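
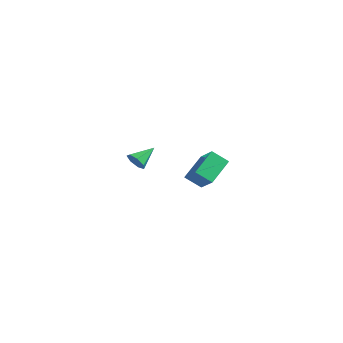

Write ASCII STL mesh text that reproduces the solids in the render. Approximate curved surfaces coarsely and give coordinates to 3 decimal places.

solid 
facet normal -0.602 -0.517 0.608
outer loop
vertex -0.318 2.708 -1.756
vertex -0.65 4.15 -0.86
vertex -1.426 2.987 -2.616
endloop
endfacet
facet normal 0.192 -0.834 -0.518
outer loop
vertex -0.77 3.55 -3.28
vertex -0.318 2.708 -1.756
vertex -1.426 2.987 -2.616
endloop
endfacet
facet normal -0.602 -0.517 0.608
outer loop
vertex -1.426 2.987 -2.616
vertex -0.65 4.15 -0.86
vertex -1.758 4.429 -1.72
endloop
endfacet
facet normal -0.775 0.195 -0.601
outer loop
vertex -1.758 4.429 -1.72
vertex -0.77 3.55 -3.28
vertex -1.426 2.987 -2.616
endloop
endfacet
facet normal 0.775 -0.195 0.601
outer loop
vertex -0.318 2.708 -1.756
vertex 0.006 4.713 -1.524
vertex -0.65 4.15 -0.86
endloop
endfacet
facet normal 0.192 -0.834 -0.518
outer loop
vertex 0.338 3.271 -2.42
vertex -0.318 2.708 -1.756
vertex -0.77 3.55 -3.28
endloop
endfacet
facet normal 0.775 -0.195 0.601
outer loop
vertex 0.338 3.271 -2.42
vertex 0.006 4.713 -1.524
vertex -0.318 2.708 -1.756
endloop
endfacet
facet normal -0.192 0.834 0.518
outer loop
vertex -0.65 4.15 -0.86
vertex 0.006 4.713 -1.524
vertex -1.758 4.429 -1.72
endloop
endfacet
facet normal -0.775 0.195 -0.601
outer loop
vertex -1.102 4.992 -2.384
vertex -0.77 3.55 -3.28
vertex -1.758 4.429 -1.72
endloop
endfacet
facet normal -0.192 0.834 0.518
outer loop
vertex -1.758 4.429 -1.72
vertex 0.006 4.713 -1.524
vertex -1.102 4.992 -2.384
endloop
endfacet
facet normal 0.602 0.517 -0.608
outer loop
vertex -1.102 4.992 -2.384
vertex 0.338 3.271 -2.42
vertex -0.77 3.55 -3.28
endloop
endfacet
facet normal 0.602 0.517 -0.608
outer loop
vertex 0.006 4.713 -1.524
vertex 0.338 3.271 -2.42
vertex -1.102 4.992 -2.384
endloop
endfacet
facet normal -0.044 -0.883 -0.468
outer loop
vertex 2.055 -2.719 1.103
vertex 1.702 -2.921 1.517
vertex 1.563 -2.652 1.023
endloop
endfacet
facet normal 0.204 0.757 -0.621
outer loop
vertex 2.055 -2.719 1.103
vertex 1.563 -2.652 1.023
vertex 1.758 -1.819 2.103
endloop
endfacet
facet normal -0.044 -0.883 -0.468
outer loop
vertex 1.563 -2.652 1.023
vertex 1.702 -2.921 1.517
vertex 1.175 -2.787 1.314
endloop
endfacet
facet normal -0.569 0.698 -0.435
outer loop
vertex 1.563 -2.652 1.023
vertex 1.175 -2.787 1.314
vertex 1.758 -1.819 2.103
endloop
endfacet
facet normal -0.043 -0.882 -0.470
outer loop
vertex 1.175 -2.787 1.314
vertex 1.702 -2.921 1.517
vertex 1.185 -3.024 1.758
endloop
endfacet
facet normal -0.904 0.368 0.217
outer loop
vertex 1.175 -2.787 1.314
vertex 1.185 -3.024 1.758
vertex 1.758 -1.819 2.103
endloop
endfacet
facet normal -0.043 -0.882 -0.469
outer loop
vertex 1.185 -3.024 1.758
vertex 1.702 -2.921 1.517
vertex 1.584 -3.183 2.021
endloop
endfacet
facet normal -0.545 0.019 0.838
outer loop
vertex 1.185 -3.024 1.758
vertex 1.584 -3.183 2.021
vertex 1.758 -1.819 2.103
endloop
endfacet
facet normal -0.046 -0.882 -0.469
outer loop
vertex 1.584 -3.183 2.021
vertex 1.702 -2.921 1.517
vertex 2.072 -3.146 1.904
endloop
endfacet
facet normal 0.239 -0.089 0.967
outer loop
vertex 1.584 -3.183 2.021
vertex 2.072 -3.146 1.904
vertex 1.758 -1.819 2.103
endloop
endfacet
facet normal -0.045 -0.882 -0.469
outer loop
vertex 2.072 -3.146 1.904
vertex 1.702 -2.921 1.517
vertex 2.281 -2.939 1.495
endloop
endfacet
facet normal 0.856 0.127 0.502
outer loop
vertex 2.072 -3.146 1.904
vertex 2.281 -2.939 1.495
vertex 1.758 -1.819 2.103
endloop
endfacet
facet normal -0.045 -0.882 -0.469
outer loop
vertex 2.281 -2.939 1.495
vertex 1.702 -2.921 1.517
vertex 2.055 -2.719 1.103
endloop
endfacet
facet normal 0.841 0.502 -0.203
outer loop
vertex 2.281 -2.939 1.495
vertex 2.055 -2.719 1.103
vertex 1.758 -1.819 2.103
endloop
endfacet

endsolid


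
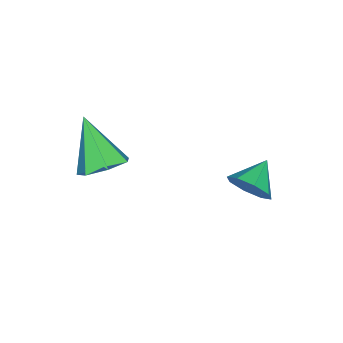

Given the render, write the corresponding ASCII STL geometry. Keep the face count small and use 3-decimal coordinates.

solid 
facet normal 0.365 0.541 -0.758
outer loop
vertex 1.845 -1.673 -0.334
vertex 0.969 -1.468 -0.609
vertex 1.52 -0.999 -0.009
endloop
endfacet
facet normal 0.642 -0.059 0.764
outer loop
vertex 1.845 -1.673 -0.334
vertex 1.52 -0.999 -0.009
vertex 0.211 -2.592 0.969
endloop
endfacet
facet normal 0.365 0.541 -0.758
outer loop
vertex 1.52 -0.999 -0.009
vertex 0.969 -1.468 -0.609
vertex 0.781 -0.678 -0.136
endloop
endfacet
facet normal 0.061 0.485 0.872
outer loop
vertex 1.52 -0.999 -0.009
vertex 0.781 -0.678 -0.136
vertex 0.211 -2.592 0.969
endloop
endfacet
facet normal 0.365 0.541 -0.758
outer loop
vertex 0.781 -0.678 -0.136
vertex 0.969 -1.468 -0.609
vertex 0.184 -0.952 -0.619
endloop
endfacet
facet normal -0.670 0.511 0.539
outer loop
vertex 0.781 -0.678 -0.136
vertex 0.184 -0.952 -0.619
vertex 0.211 -2.592 0.969
endloop
endfacet
facet normal 0.365 0.540 -0.758
outer loop
vertex 0.184 -0.952 -0.619
vertex 0.969 -1.468 -0.609
vertex 0.178 -1.615 -1.094
endloop
endfacet
facet normal -1.000 -0.002 0.015
outer loop
vertex 0.184 -0.952 -0.619
vertex 0.178 -1.615 -1.094
vertex 0.211 -2.592 0.969
endloop
endfacet
facet normal 0.364 0.541 -0.758
outer loop
vertex 0.178 -1.615 -1.094
vertex 0.969 -1.468 -0.609
vertex 0.768 -2.167 -1.204
endloop
endfacet
facet normal -0.680 -0.666 -0.305
outer loop
vertex 0.178 -1.615 -1.094
vertex 0.768 -2.167 -1.204
vertex 0.211 -2.592 0.969
endloop
endfacet
facet normal 0.365 0.540 -0.758
outer loop
vertex 0.768 -2.167 -1.204
vertex 0.969 -1.468 -0.609
vertex 1.51 -2.193 -0.865
endloop
endfacet
facet normal 0.048 -0.983 -0.180
outer loop
vertex 0.768 -2.167 -1.204
vertex 1.51 -2.193 -0.865
vertex 0.211 -2.592 0.969
endloop
endfacet
facet normal 0.365 0.540 -0.759
outer loop
vertex 1.51 -2.193 -0.865
vertex 0.969 -1.468 -0.609
vertex 1.845 -1.673 -0.334
endloop
endfacet
facet normal 0.637 -0.712 0.296
outer loop
vertex 1.51 -2.193 -0.865
vertex 1.845 -1.673 -0.334
vertex 0.211 -2.592 0.969
endloop
endfacet
facet normal 0.892 -0.106 -0.439
outer loop
vertex -2.274 1.905 -2.829
vertex -2.611 2.219 -3.59
vertex -2.218 2.582 -2.879
endloop
endfacet
facet normal -0.094 0.081 0.992
outer loop
vertex -2.274 1.905 -2.829
vertex -2.218 2.582 -2.879
vertex -3.789 2.361 -3.01
endloop
endfacet
facet normal 0.892 -0.106 -0.439
outer loop
vertex -2.218 2.582 -2.879
vertex -2.611 2.219 -3.59
vertex -2.392 3.046 -3.345
endloop
endfacet
facet normal -0.155 0.671 0.726
outer loop
vertex -2.218 2.582 -2.879
vertex -2.392 3.046 -3.345
vertex -3.789 2.361 -3.01
endloop
endfacet
facet normal 0.892 -0.106 -0.439
outer loop
vertex -2.392 3.046 -3.345
vertex -2.611 2.219 -3.59
vertex -2.694 3.027 -3.955
endloop
endfacet
facet normal -0.401 0.900 0.170
outer loop
vertex -2.392 3.046 -3.345
vertex -2.694 3.027 -3.955
vertex -3.789 2.361 -3.01
endloop
endfacet
facet normal 0.891 -0.107 -0.440
outer loop
vertex -2.694 3.027 -3.955
vertex -2.611 2.219 -3.59
vertex -2.949 2.534 -4.351
endloop
endfacet
facet normal -0.688 0.636 -0.349
outer loop
vertex -2.694 3.027 -3.955
vertex -2.949 2.534 -4.351
vertex -3.789 2.361 -3.01
endloop
endfacet
facet normal 0.892 -0.106 -0.440
outer loop
vertex -2.949 2.534 -4.351
vertex -2.611 2.219 -3.59
vertex -3.005 1.857 -4.301
endloop
endfacet
facet normal -0.849 0.031 -0.528
outer loop
vertex -2.949 2.534 -4.351
vertex -3.005 1.857 -4.301
vertex -3.789 2.361 -3.01
endloop
endfacet
facet normal 0.892 -0.107 -0.440
outer loop
vertex -3.005 1.857 -4.301
vertex -2.611 2.219 -3.59
vertex -2.831 1.392 -3.835
endloop
endfacet
facet normal -0.788 -0.557 -0.261
outer loop
vertex -3.005 1.857 -4.301
vertex -2.831 1.392 -3.835
vertex -3.789 2.361 -3.01
endloop
endfacet
facet normal 0.892 -0.107 -0.439
outer loop
vertex -2.831 1.392 -3.835
vertex -2.611 2.219 -3.59
vertex -2.528 1.412 -3.225
endloop
endfacet
facet normal -0.542 -0.787 0.295
outer loop
vertex -2.831 1.392 -3.835
vertex -2.528 1.412 -3.225
vertex -3.789 2.361 -3.01
endloop
endfacet
facet normal 0.892 -0.107 -0.439
outer loop
vertex -2.528 1.412 -3.225
vertex -2.611 2.219 -3.59
vertex -2.274 1.905 -2.829
endloop
endfacet
facet normal -0.254 -0.523 0.814
outer loop
vertex -2.528 1.412 -3.225
vertex -2.274 1.905 -2.829
vertex -3.789 2.361 -3.01
endloop
endfacet

endsolid


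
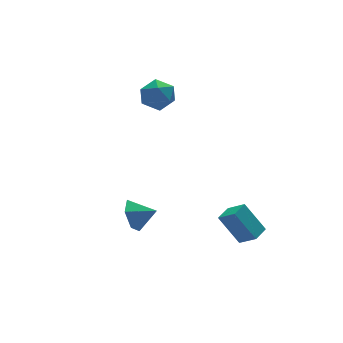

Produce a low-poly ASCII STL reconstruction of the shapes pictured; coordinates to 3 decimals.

solid 
facet normal -0.764 -0.331 0.553
outer loop
vertex 0.715 3.615 2.74
vertex 0.755 2.744 2.274
vertex 1.286 2.89 3.095
endloop
endfacet
facet normal -0.378 0.150 0.914
outer loop
vertex 0.715 3.615 2.74
vertex 1.286 2.89 3.095
vertex 1.62 3.82 3.081
endloop
endfacet
facet normal -0.374 0.756 0.537
outer loop
vertex 0.715 3.615 2.74
vertex 1.62 3.82 3.081
vertex 1.296 4.249 2.252
endloop
endfacet
facet normal -0.757 0.651 -0.056
outer loop
vertex 0.715 3.615 2.74
vertex 1.296 4.249 2.252
vertex 0.762 3.584 1.753
endloop
endfacet
facet normal -0.999 -0.021 -0.047
outer loop
vertex 0.715 3.615 2.74
vertex 0.762 3.584 1.753
vertex 0.755 2.744 2.274
endloop
endfacet
facet normal 0.292 -0.090 0.952
outer loop
vertex 1.62 3.82 3.081
vertex 1.286 2.89 3.095
vertex 2.218 3.076 2.827
endloop
endfacet
facet normal -0.333 -0.868 0.369
outer loop
vertex 1.286 2.89 3.095
vertex 0.755 2.744 2.274
vertex 1.684 2.411 2.328
endloop
endfacet
facet normal -0.711 -0.366 -0.600
outer loop
vertex 0.755 2.744 2.274
vertex 0.762 3.584 1.753
vertex 1.36 2.84 1.499
endloop
endfacet
facet normal -0.321 0.720 -0.616
outer loop
vertex 0.762 3.584 1.753
vertex 1.296 4.249 2.252
vertex 1.694 3.77 1.485
endloop
endfacet
facet normal 0.299 0.890 0.344
outer loop
vertex 1.296 4.249 2.252
vertex 1.62 3.82 3.081
vertex 2.225 3.916 2.306
endloop
endfacet
facet normal 0.757 -0.651 0.056
outer loop
vertex 2.265 3.045 1.84
vertex 2.218 3.076 2.827
vertex 1.684 2.411 2.328
endloop
endfacet
facet normal 0.374 -0.756 -0.537
outer loop
vertex 2.265 3.045 1.84
vertex 1.684 2.411 2.328
vertex 1.36 2.84 1.499
endloop
endfacet
facet normal 0.378 -0.150 -0.914
outer loop
vertex 2.265 3.045 1.84
vertex 1.36 2.84 1.499
vertex 1.694 3.77 1.485
endloop
endfacet
facet normal 0.764 0.331 -0.553
outer loop
vertex 2.265 3.045 1.84
vertex 1.694 3.77 1.485
vertex 2.225 3.916 2.306
endloop
endfacet
facet normal 0.999 0.021 0.047
outer loop
vertex 2.265 3.045 1.84
vertex 2.225 3.916 2.306
vertex 2.218 3.076 2.827
endloop
endfacet
facet normal 0.321 -0.720 0.616
outer loop
vertex 1.684 2.411 2.328
vertex 2.218 3.076 2.827
vertex 1.286 2.89 3.095
endloop
endfacet
facet normal -0.299 -0.890 -0.344
outer loop
vertex 1.36 2.84 1.499
vertex 1.684 2.411 2.328
vertex 0.755 2.744 2.274
endloop
endfacet
facet normal -0.292 0.090 -0.952
outer loop
vertex 1.694 3.77 1.485
vertex 1.36 2.84 1.499
vertex 0.762 3.584 1.753
endloop
endfacet
facet normal 0.333 0.868 -0.369
outer loop
vertex 2.225 3.916 2.306
vertex 1.694 3.77 1.485
vertex 1.296 4.249 2.252
endloop
endfacet
facet normal 0.711 0.366 0.600
outer loop
vertex 2.218 3.076 2.827
vertex 2.225 3.916 2.306
vertex 1.62 3.82 3.081
endloop
endfacet
facet normal -0.842 -0.534 -0.081
outer loop
vertex 3.095 -3.637 -4.07
vertex 2.416 -2.785 -2.625
vertex 2.653 -2.837 -4.751
endloop
endfacet
facet normal 0.376 -0.471 -0.798
outer loop
vertex 3.444 -2.335 -4.675
vertex 3.095 -3.637 -4.07
vertex 2.653 -2.837 -4.751
endloop
endfacet
facet normal -0.842 -0.533 -0.081
outer loop
vertex 2.653 -2.837 -4.751
vertex 2.416 -2.785 -2.625
vertex 1.974 -1.984 -3.306
endloop
endfacet
facet normal -0.388 0.702 -0.597
outer loop
vertex 1.974 -1.984 -3.306
vertex 3.444 -2.335 -4.675
vertex 2.653 -2.837 -4.751
endloop
endfacet
facet normal 0.388 -0.702 0.597
outer loop
vertex 3.095 -3.637 -4.07
vertex 3.207 -2.283 -2.549
vertex 2.416 -2.785 -2.625
endloop
endfacet
facet normal 0.375 -0.471 -0.798
outer loop
vertex 3.886 -3.136 -3.994
vertex 3.095 -3.637 -4.07
vertex 3.444 -2.335 -4.675
endloop
endfacet
facet normal 0.388 -0.703 0.597
outer loop
vertex 3.886 -3.136 -3.994
vertex 3.207 -2.283 -2.549
vertex 3.095 -3.637 -4.07
endloop
endfacet
facet normal -0.376 0.471 0.798
outer loop
vertex 2.416 -2.785 -2.625
vertex 3.207 -2.283 -2.549
vertex 1.974 -1.984 -3.306
endloop
endfacet
facet normal -0.388 0.703 -0.597
outer loop
vertex 2.765 -1.483 -3.23
vertex 3.444 -2.335 -4.675
vertex 1.974 -1.984 -3.306
endloop
endfacet
facet normal -0.375 0.472 0.798
outer loop
vertex 1.974 -1.984 -3.306
vertex 3.207 -2.283 -2.549
vertex 2.765 -1.483 -3.23
endloop
endfacet
facet normal 0.842 0.533 0.081
outer loop
vertex 2.765 -1.483 -3.23
vertex 3.886 -3.136 -3.994
vertex 3.444 -2.335 -4.675
endloop
endfacet
facet normal 0.842 0.534 0.081
outer loop
vertex 3.207 -2.283 -2.549
vertex 3.886 -3.136 -3.994
vertex 2.765 -1.483 -3.23
endloop
endfacet
facet normal -0.747 0.542 -0.384
outer loop
vertex -0.832 0.431 -4.052
vertex -1.423 0.098 -3.372
vertex -0.919 0.901 -3.22
endloop
endfacet
facet normal 0.966 0.257 -0.044
outer loop
vertex -0.832 0.431 -4.052
vertex -0.919 0.901 -3.22
vertex -0.517 -0.558 -2.908
endloop
endfacet
facet normal -0.748 0.542 -0.383
outer loop
vertex -0.919 0.901 -3.22
vertex -1.423 0.098 -3.372
vertex -1.509 0.568 -2.54
endloop
endfacet
facet normal 0.630 0.324 0.706
outer loop
vertex -0.919 0.901 -3.22
vertex -1.509 0.568 -2.54
vertex -0.517 -0.558 -2.908
endloop
endfacet
facet normal -0.748 0.542 -0.383
outer loop
vertex -1.509 0.568 -2.54
vertex -1.423 0.098 -3.372
vertex -2.013 -0.236 -2.692
endloop
endfacet
facet normal 0.088 -0.238 0.967
outer loop
vertex -1.509 0.568 -2.54
vertex -2.013 -0.236 -2.692
vertex -0.517 -0.558 -2.908
endloop
endfacet
facet normal -0.748 0.541 -0.384
outer loop
vertex -2.013 -0.236 -2.692
vertex -1.423 0.098 -3.372
vertex -1.926 -0.706 -3.525
endloop
endfacet
facet normal -0.118 -0.870 0.479
outer loop
vertex -2.013 -0.236 -2.692
vertex -1.926 -0.706 -3.525
vertex -0.517 -0.558 -2.908
endloop
endfacet
facet normal -0.748 0.541 -0.384
outer loop
vertex -1.926 -0.706 -3.525
vertex -1.423 0.098 -3.372
vertex -1.336 -0.372 -4.205
endloop
endfacet
facet normal 0.217 -0.937 -0.272
outer loop
vertex -1.926 -0.706 -3.525
vertex -1.336 -0.372 -4.205
vertex -0.517 -0.558 -2.908
endloop
endfacet
facet normal -0.747 0.542 -0.384
outer loop
vertex -1.336 -0.372 -4.205
vertex -1.423 0.098 -3.372
vertex -0.832 0.431 -4.052
endloop
endfacet
facet normal 0.759 -0.375 -0.533
outer loop
vertex -1.336 -0.372 -4.205
vertex -0.832 0.431 -4.052
vertex -0.517 -0.558 -2.908
endloop
endfacet

endsolid


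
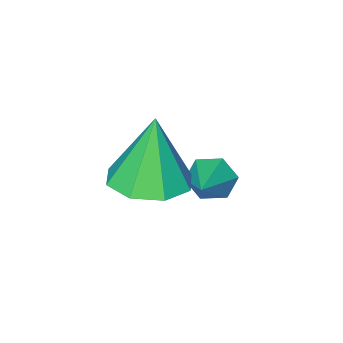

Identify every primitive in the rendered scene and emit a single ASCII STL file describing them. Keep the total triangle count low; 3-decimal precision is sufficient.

solid 
facet normal 0.154 0.071 -0.986
outer loop
vertex -1.248 -1.86 -1.978
vertex -2.157 -1.545 -2.097
vertex -1.3 -1.121 -1.933
endloop
endfacet
facet normal 0.821 0.023 0.570
outer loop
vertex -1.248 -1.86 -1.978
vertex -1.3 -1.121 -1.933
vertex -2.443 -1.675 -0.263
endloop
endfacet
facet normal 0.153 0.071 -0.986
outer loop
vertex -1.3 -1.121 -1.933
vertex -2.157 -1.545 -2.097
vertex -1.855 -0.63 -1.984
endloop
endfacet
facet normal 0.516 0.642 0.566
outer loop
vertex -1.3 -1.121 -1.933
vertex -1.855 -0.63 -1.984
vertex -2.443 -1.675 -0.263
endloop
endfacet
facet normal 0.153 0.071 -0.986
outer loop
vertex -1.855 -0.63 -1.984
vertex -2.157 -1.545 -2.097
vertex -2.586 -0.675 -2.101
endloop
endfacet
facet normal -0.130 0.867 0.482
outer loop
vertex -1.855 -0.63 -1.984
vertex -2.586 -0.675 -2.101
vertex -2.443 -1.675 -0.263
endloop
endfacet
facet normal 0.154 0.071 -0.986
outer loop
vertex -2.586 -0.675 -2.101
vertex -2.157 -1.545 -2.097
vertex -3.067 -1.229 -2.216
endloop
endfacet
facet normal -0.739 0.566 0.365
outer loop
vertex -2.586 -0.675 -2.101
vertex -3.067 -1.229 -2.216
vertex -2.443 -1.675 -0.263
endloop
endfacet
facet normal 0.153 0.070 -0.986
outer loop
vertex -3.067 -1.229 -2.216
vertex -2.157 -1.545 -2.097
vertex -3.014 -1.968 -2.26
endloop
endfacet
facet normal -0.955 -0.085 0.285
outer loop
vertex -3.067 -1.229 -2.216
vertex -3.014 -1.968 -2.26
vertex -2.443 -1.675 -0.263
endloop
endfacet
facet normal 0.153 0.070 -0.986
outer loop
vertex -3.014 -1.968 -2.26
vertex -2.157 -1.545 -2.097
vertex -2.46 -2.459 -2.209
endloop
endfacet
facet normal -0.650 -0.703 0.289
outer loop
vertex -3.014 -1.968 -2.26
vertex -2.46 -2.459 -2.209
vertex -2.443 -1.675 -0.263
endloop
endfacet
facet normal 0.153 0.070 -0.986
outer loop
vertex -2.46 -2.459 -2.209
vertex -2.157 -1.545 -2.097
vertex -1.728 -2.415 -2.092
endloop
endfacet
facet normal -0.004 -0.928 0.374
outer loop
vertex -2.46 -2.459 -2.209
vertex -1.728 -2.415 -2.092
vertex -2.443 -1.675 -0.263
endloop
endfacet
facet normal 0.153 0.070 -0.986
outer loop
vertex -1.728 -2.415 -2.092
vertex -2.157 -1.545 -2.097
vertex -1.248 -1.86 -1.978
endloop
endfacet
facet normal 0.607 -0.626 0.490
outer loop
vertex -1.728 -2.415 -2.092
vertex -1.248 -1.86 -1.978
vertex -2.443 -1.675 -0.263
endloop
endfacet
facet normal -0.694 -0.548 -0.466
outer loop
vertex -3.787 -1.786 -3.889
vertex -4.124 -1.801 -3.369
vertex -4.209 -1.345 -3.779
endloop
endfacet
facet normal 0.485 0.618 -0.619
outer loop
vertex -3.787 -1.786 -3.889
vertex -4.209 -1.345 -3.779
vertex -3.236 -1.099 -2.771
endloop
endfacet
facet normal -0.694 -0.549 -0.466
outer loop
vertex -4.209 -1.345 -3.779
vertex -4.124 -1.801 -3.369
vertex -4.546 -1.361 -3.259
endloop
endfacet
facet normal -0.167 0.983 -0.078
outer loop
vertex -4.209 -1.345 -3.779
vertex -4.546 -1.361 -3.259
vertex -3.236 -1.099 -2.771
endloop
endfacet
facet normal -0.694 -0.549 -0.466
outer loop
vertex -4.546 -1.361 -3.259
vertex -4.124 -1.801 -3.369
vertex -4.461 -1.817 -2.849
endloop
endfacet
facet normal -0.384 0.577 0.721
outer loop
vertex -4.546 -1.361 -3.259
vertex -4.461 -1.817 -2.849
vertex -3.236 -1.099 -2.771
endloop
endfacet
facet normal -0.694 -0.549 -0.467
outer loop
vertex -4.461 -1.817 -2.849
vertex -4.124 -1.801 -3.369
vertex -4.039 -2.258 -2.958
endloop
endfacet
facet normal 0.051 -0.193 0.980
outer loop
vertex -4.461 -1.817 -2.849
vertex -4.039 -2.258 -2.958
vertex -3.236 -1.099 -2.771
endloop
endfacet
facet normal -0.694 -0.549 -0.467
outer loop
vertex -4.039 -2.258 -2.958
vertex -4.124 -1.801 -3.369
vertex -3.702 -2.242 -3.478
endloop
endfacet
facet normal 0.704 -0.558 0.439
outer loop
vertex -4.039 -2.258 -2.958
vertex -3.702 -2.242 -3.478
vertex -3.236 -1.099 -2.771
endloop
endfacet
facet normal -0.694 -0.549 -0.466
outer loop
vertex -3.702 -2.242 -3.478
vertex -4.124 -1.801 -3.369
vertex -3.787 -1.786 -3.889
endloop
endfacet
facet normal 0.920 -0.153 -0.360
outer loop
vertex -3.702 -2.242 -3.478
vertex -3.787 -1.786 -3.889
vertex -3.236 -1.099 -2.771
endloop
endfacet

endsolid


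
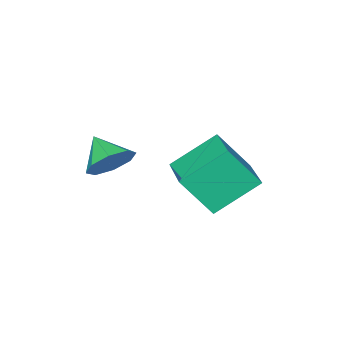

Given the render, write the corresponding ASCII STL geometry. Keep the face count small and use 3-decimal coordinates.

solid 
facet normal 0.093 0.827 -0.555
outer loop
vertex 2.22 0.009 3.279
vertex 1.757 -0.455 2.511
vertex 1.453 0.105 3.294
endloop
endfacet
facet normal 0.021 0.011 1.000
outer loop
vertex 2.22 0.009 3.279
vertex 1.453 0.105 3.294
vertex 1.623 -1.645 3.309
endloop
endfacet
facet normal 0.094 0.827 -0.555
outer loop
vertex 1.453 0.105 3.294
vertex 1.757 -0.455 2.511
vertex 0.864 -0.126 2.85
endloop
endfacet
facet normal -0.589 -0.050 0.807
outer loop
vertex 1.453 0.105 3.294
vertex 0.864 -0.126 2.85
vertex 1.623 -1.645 3.309
endloop
endfacet
facet normal 0.094 0.827 -0.555
outer loop
vertex 0.864 -0.126 2.85
vertex 1.757 -0.455 2.511
vertex 0.798 -0.55 2.207
endloop
endfacet
facet normal -0.883 -0.345 0.318
outer loop
vertex 0.864 -0.126 2.85
vertex 0.798 -0.55 2.207
vertex 1.623 -1.645 3.309
endloop
endfacet
facet normal 0.094 0.827 -0.554
outer loop
vertex 0.798 -0.55 2.207
vertex 1.757 -0.455 2.511
vertex 1.294 -0.918 1.742
endloop
endfacet
facet normal -0.690 -0.701 -0.181
outer loop
vertex 0.798 -0.55 2.207
vertex 1.294 -0.918 1.742
vertex 1.623 -1.645 3.309
endloop
endfacet
facet normal 0.094 0.827 -0.554
outer loop
vertex 1.294 -0.918 1.742
vertex 1.757 -0.455 2.511
vertex 2.061 -1.015 1.727
endloop
endfacet
facet normal -0.123 -0.910 -0.396
outer loop
vertex 1.294 -0.918 1.742
vertex 2.061 -1.015 1.727
vertex 1.623 -1.645 3.309
endloop
endfacet
facet normal 0.092 0.827 -0.555
outer loop
vertex 2.061 -1.015 1.727
vertex 1.757 -0.455 2.511
vertex 2.65 -0.783 2.171
endloop
endfacet
facet normal 0.488 -0.849 -0.203
outer loop
vertex 2.061 -1.015 1.727
vertex 2.65 -0.783 2.171
vertex 1.623 -1.645 3.309
endloop
endfacet
facet normal 0.092 0.827 -0.555
outer loop
vertex 2.65 -0.783 2.171
vertex 1.757 -0.455 2.511
vertex 2.716 -0.359 2.814
endloop
endfacet
facet normal 0.782 -0.555 0.285
outer loop
vertex 2.65 -0.783 2.171
vertex 2.716 -0.359 2.814
vertex 1.623 -1.645 3.309
endloop
endfacet
facet normal 0.093 0.827 -0.555
outer loop
vertex 2.716 -0.359 2.814
vertex 1.757 -0.455 2.511
vertex 2.22 0.009 3.279
endloop
endfacet
facet normal 0.588 -0.198 0.784
outer loop
vertex 2.716 -0.359 2.814
vertex 2.22 0.009 3.279
vertex 1.623 -1.645 3.309
endloop
endfacet
facet normal -0.749 0.321 0.580
outer loop
vertex -1.39 1.688 3.779
vertex -0.323 3.478 4.166
vertex -2.249 2.541 2.199
endloop
endfacet
facet normal -0.503 -0.845 -0.182
outer loop
vertex -0.617 1.842 0.934
vertex -1.39 1.688 3.779
vertex -2.249 2.541 2.199
endloop
endfacet
facet normal -0.749 0.321 0.580
outer loop
vertex -2.249 2.541 2.199
vertex -0.323 3.478 4.166
vertex -1.182 4.332 2.586
endloop
endfacet
facet normal -0.432 0.429 -0.794
outer loop
vertex -1.182 4.332 2.586
vertex -0.617 1.842 0.934
vertex -2.249 2.541 2.199
endloop
endfacet
facet normal 0.432 -0.429 0.794
outer loop
vertex -1.39 1.688 3.779
vertex 1.309 2.779 2.901
vertex -0.323 3.478 4.166
endloop
endfacet
facet normal -0.504 -0.844 -0.183
outer loop
vertex 0.242 0.988 2.514
vertex -1.39 1.688 3.779
vertex -0.617 1.842 0.934
endloop
endfacet
facet normal 0.431 -0.429 0.794
outer loop
vertex 0.242 0.988 2.514
vertex 1.309 2.779 2.901
vertex -1.39 1.688 3.779
endloop
endfacet
facet normal 0.503 0.845 0.183
outer loop
vertex -0.323 3.478 4.166
vertex 1.309 2.779 2.901
vertex -1.182 4.332 2.586
endloop
endfacet
facet normal -0.431 0.429 -0.794
outer loop
vertex 0.45 3.632 1.321
vertex -0.617 1.842 0.934
vertex -1.182 4.332 2.586
endloop
endfacet
facet normal 0.503 0.845 0.182
outer loop
vertex -1.182 4.332 2.586
vertex 1.309 2.779 2.901
vertex 0.45 3.632 1.321
endloop
endfacet
facet normal 0.749 -0.321 -0.580
outer loop
vertex 0.45 3.632 1.321
vertex 0.242 0.988 2.514
vertex -0.617 1.842 0.934
endloop
endfacet
facet normal 0.749 -0.321 -0.580
outer loop
vertex 1.309 2.779 2.901
vertex 0.242 0.988 2.514
vertex 0.45 3.632 1.321
endloop
endfacet

endsolid


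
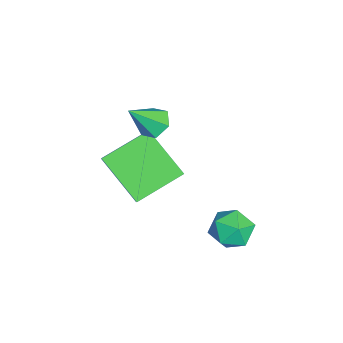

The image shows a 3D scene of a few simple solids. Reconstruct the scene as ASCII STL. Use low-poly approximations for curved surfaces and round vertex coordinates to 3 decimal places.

solid 
facet normal -0.693 -0.082 -0.717
outer loop
vertex -2.477 -1.601 0.177
vertex -1.375 -0.408 -1.024
vertex -1.594 -3.102 -0.505
endloop
endfacet
facet normal -0.545 -0.591 0.595
outer loop
vertex -1.005 -3.032 0.104
vertex -2.477 -1.601 0.177
vertex -1.594 -3.102 -0.505
endloop
endfacet
facet normal -0.693 -0.082 -0.717
outer loop
vertex -1.594 -3.102 -0.505
vertex -1.375 -0.408 -1.024
vertex -0.492 -1.909 -1.706
endloop
endfacet
facet normal 0.472 -0.803 -0.364
outer loop
vertex -0.492 -1.909 -1.706
vertex -1.005 -3.032 0.104
vertex -1.594 -3.102 -0.505
endloop
endfacet
facet normal -0.472 0.803 0.364
outer loop
vertex -2.477 -1.601 0.177
vertex -0.786 -0.338 -0.415
vertex -1.375 -0.408 -1.024
endloop
endfacet
facet normal -0.545 -0.591 0.595
outer loop
vertex -1.888 -1.531 0.786
vertex -2.477 -1.601 0.177
vertex -1.005 -3.032 0.104
endloop
endfacet
facet normal -0.472 0.803 0.364
outer loop
vertex -1.888 -1.531 0.786
vertex -0.786 -0.338 -0.415
vertex -2.477 -1.601 0.177
endloop
endfacet
facet normal 0.545 0.591 -0.595
outer loop
vertex -1.375 -0.408 -1.024
vertex -0.786 -0.338 -0.415
vertex -0.492 -1.909 -1.706
endloop
endfacet
facet normal 0.472 -0.803 -0.364
outer loop
vertex 0.097 -1.839 -1.097
vertex -1.005 -3.032 0.104
vertex -0.492 -1.909 -1.706
endloop
endfacet
facet normal 0.545 0.591 -0.595
outer loop
vertex -0.492 -1.909 -1.706
vertex -0.786 -0.338 -0.415
vertex 0.097 -1.839 -1.097
endloop
endfacet
facet normal 0.693 0.082 0.717
outer loop
vertex 0.097 -1.839 -1.097
vertex -1.888 -1.531 0.786
vertex -1.005 -3.032 0.104
endloop
endfacet
facet normal 0.693 0.082 0.717
outer loop
vertex -0.786 -0.338 -0.415
vertex -1.888 -1.531 0.786
vertex 0.097 -1.839 -1.097
endloop
endfacet
facet normal -0.327 0.566 -0.757
outer loop
vertex 0.062 -1.205 2.355
vertex -0.52 -1.271 2.557
vertex -0.173 -0.799 2.76
endloop
endfacet
facet normal 0.925 0.266 0.270
outer loop
vertex 0.062 -1.205 2.355
vertex -0.173 -0.799 2.76
vertex -0.06 -2.069 3.623
endloop
endfacet
facet normal -0.326 0.566 -0.757
outer loop
vertex -0.173 -0.799 2.76
vertex -0.52 -1.271 2.557
vertex -0.756 -0.865 2.962
endloop
endfacet
facet normal 0.213 0.562 0.799
outer loop
vertex -0.173 -0.799 2.76
vertex -0.756 -0.865 2.962
vertex -0.06 -2.069 3.623
endloop
endfacet
facet normal -0.326 0.566 -0.757
outer loop
vertex -0.756 -0.865 2.962
vertex -0.52 -1.271 2.557
vertex -1.103 -1.337 2.759
endloop
endfacet
facet normal -0.595 0.094 0.798
outer loop
vertex -0.756 -0.865 2.962
vertex -1.103 -1.337 2.759
vertex -0.06 -2.069 3.623
endloop
endfacet
facet normal -0.326 0.567 -0.756
outer loop
vertex -1.103 -1.337 2.759
vertex -0.52 -1.271 2.557
vertex -0.867 -1.743 2.353
endloop
endfacet
facet normal -0.692 -0.670 0.268
outer loop
vertex -1.103 -1.337 2.759
vertex -0.867 -1.743 2.353
vertex -0.06 -2.069 3.623
endloop
endfacet
facet normal -0.328 0.567 -0.756
outer loop
vertex -0.867 -1.743 2.353
vertex -0.52 -1.271 2.557
vertex -0.285 -1.676 2.151
endloop
endfacet
facet normal 0.021 -0.965 -0.261
outer loop
vertex -0.867 -1.743 2.353
vertex -0.285 -1.676 2.151
vertex -0.06 -2.069 3.623
endloop
endfacet
facet normal -0.327 0.568 -0.756
outer loop
vertex -0.285 -1.676 2.151
vertex -0.52 -1.271 2.557
vertex 0.062 -1.205 2.355
endloop
endfacet
facet normal 0.828 -0.498 -0.259
outer loop
vertex -0.285 -1.676 2.151
vertex 0.062 -1.205 2.355
vertex -0.06 -2.069 3.623
endloop
endfacet
facet normal -0.551 0.667 0.502
outer loop
vertex 2.105 1.971 0.007
vertex 1.434 1.559 -0.183
vertex 1.839 1.383 0.496
endloop
endfacet
facet normal 0.100 0.609 0.787
outer loop
vertex 2.105 1.971 0.007
vertex 1.839 1.383 0.496
vertex 2.63 1.453 0.341
endloop
endfacet
facet normal 0.577 0.767 0.281
outer loop
vertex 2.105 1.971 0.007
vertex 2.63 1.453 0.341
vertex 2.715 1.673 -0.433
endloop
endfacet
facet normal 0.221 0.922 -0.318
outer loop
vertex 2.105 1.971 0.007
vertex 2.715 1.673 -0.433
vertex 1.976 1.738 -0.757
endloop
endfacet
facet normal -0.477 0.860 -0.182
outer loop
vertex 2.105 1.971 0.007
vertex 1.976 1.738 -0.757
vertex 1.434 1.559 -0.183
endloop
endfacet
facet normal 0.198 -0.072 0.978
outer loop
vertex 2.63 1.453 0.341
vertex 1.839 1.383 0.496
vertex 2.284 0.722 0.357
endloop
endfacet
facet normal -0.856 0.021 0.516
outer loop
vertex 1.839 1.383 0.496
vertex 1.434 1.559 -0.183
vertex 1.545 0.787 0.033
endloop
endfacet
facet normal -0.735 0.335 -0.590
outer loop
vertex 1.434 1.559 -0.183
vertex 1.976 1.738 -0.757
vertex 1.63 1.007 -0.741
endloop
endfacet
facet normal 0.393 0.435 -0.810
outer loop
vertex 1.976 1.738 -0.757
vertex 2.715 1.673 -0.433
vertex 2.421 1.077 -0.896
endloop
endfacet
facet normal 0.970 0.184 0.159
outer loop
vertex 2.715 1.673 -0.433
vertex 2.63 1.453 0.341
vertex 2.826 0.901 -0.217
endloop
endfacet
facet normal -0.221 -0.922 0.318
outer loop
vertex 2.155 0.489 -0.407
vertex 2.284 0.722 0.357
vertex 1.545 0.787 0.033
endloop
endfacet
facet normal -0.577 -0.767 -0.281
outer loop
vertex 2.155 0.489 -0.407
vertex 1.545 0.787 0.033
vertex 1.63 1.007 -0.741
endloop
endfacet
facet normal -0.100 -0.609 -0.787
outer loop
vertex 2.155 0.489 -0.407
vertex 1.63 1.007 -0.741
vertex 2.421 1.077 -0.896
endloop
endfacet
facet normal 0.551 -0.667 -0.502
outer loop
vertex 2.155 0.489 -0.407
vertex 2.421 1.077 -0.896
vertex 2.826 0.901 -0.217
endloop
endfacet
facet normal 0.477 -0.860 0.182
outer loop
vertex 2.155 0.489 -0.407
vertex 2.826 0.901 -0.217
vertex 2.284 0.722 0.357
endloop
endfacet
facet normal -0.393 -0.435 0.810
outer loop
vertex 1.545 0.787 0.033
vertex 2.284 0.722 0.357
vertex 1.839 1.383 0.496
endloop
endfacet
facet normal -0.970 -0.184 -0.159
outer loop
vertex 1.63 1.007 -0.741
vertex 1.545 0.787 0.033
vertex 1.434 1.559 -0.183
endloop
endfacet
facet normal -0.198 0.072 -0.978
outer loop
vertex 2.421 1.077 -0.896
vertex 1.63 1.007 -0.741
vertex 1.976 1.738 -0.757
endloop
endfacet
facet normal 0.856 -0.021 -0.516
outer loop
vertex 2.826 0.901 -0.217
vertex 2.421 1.077 -0.896
vertex 2.715 1.673 -0.433
endloop
endfacet
facet normal 0.735 -0.335 0.590
outer loop
vertex 2.284 0.722 0.357
vertex 2.826 0.901 -0.217
vertex 2.63 1.453 0.341
endloop
endfacet

endsolid


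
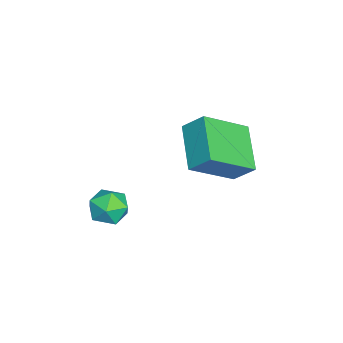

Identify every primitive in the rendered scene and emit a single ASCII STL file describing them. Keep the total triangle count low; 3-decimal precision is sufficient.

solid 
facet normal -0.869 -0.233 0.436
outer loop
vertex -2.62 1.135 4.997
vertex -3.588 2.553 3.824
vertex -2.801 0.379 4.232
endloop
endfacet
facet normal 0.466 -0.682 0.564
outer loop
vertex -1.132 0.827 3.396
vertex -2.62 1.135 4.997
vertex -2.801 0.379 4.232
endloop
endfacet
facet normal -0.869 -0.233 0.436
outer loop
vertex -2.801 0.379 4.232
vertex -3.588 2.553 3.824
vertex -3.769 1.798 3.06
endloop
endfacet
facet normal -0.166 -0.693 -0.702
outer loop
vertex -3.769 1.798 3.06
vertex -1.132 0.827 3.396
vertex -2.801 0.379 4.232
endloop
endfacet
facet normal 0.165 0.693 0.702
outer loop
vertex -2.62 1.135 4.997
vertex -1.919 3.001 2.988
vertex -3.588 2.553 3.824
endloop
endfacet
facet normal 0.465 -0.682 0.564
outer loop
vertex -0.951 1.582 4.16
vertex -2.62 1.135 4.997
vertex -1.132 0.827 3.396
endloop
endfacet
facet normal 0.166 0.693 0.702
outer loop
vertex -0.951 1.582 4.16
vertex -1.919 3.001 2.988
vertex -2.62 1.135 4.997
endloop
endfacet
facet normal -0.466 0.682 -0.564
outer loop
vertex -3.588 2.553 3.824
vertex -1.919 3.001 2.988
vertex -3.769 1.798 3.06
endloop
endfacet
facet normal -0.166 -0.693 -0.701
outer loop
vertex -2.1 2.245 2.223
vertex -1.132 0.827 3.396
vertex -3.769 1.798 3.06
endloop
endfacet
facet normal -0.466 0.682 -0.564
outer loop
vertex -3.769 1.798 3.06
vertex -1.919 3.001 2.988
vertex -2.1 2.245 2.223
endloop
endfacet
facet normal 0.869 0.233 -0.436
outer loop
vertex -2.1 2.245 2.223
vertex -0.951 1.582 4.16
vertex -1.132 0.827 3.396
endloop
endfacet
facet normal 0.869 0.233 -0.436
outer loop
vertex -1.919 3.001 2.988
vertex -0.951 1.582 4.16
vertex -2.1 2.245 2.223
endloop
endfacet
facet normal -0.775 0.562 -0.289
outer loop
vertex 0.949 -0.891 2.727
vertex 0.476 -1.503 2.806
vertex 0.598 -1.025 3.408
endloop
endfacet
facet normal -0.283 0.958 0.043
outer loop
vertex 0.949 -0.891 2.727
vertex 0.598 -1.025 3.408
vertex 1.343 -0.804 3.392
endloop
endfacet
facet normal 0.331 0.890 -0.313
outer loop
vertex 0.949 -0.891 2.727
vertex 1.343 -0.804 3.392
vertex 1.682 -1.145 2.78
endloop
endfacet
facet normal 0.219 0.452 -0.864
outer loop
vertex 0.949 -0.891 2.727
vertex 1.682 -1.145 2.78
vertex 1.146 -1.577 2.418
endloop
endfacet
facet normal -0.465 0.249 -0.850
outer loop
vertex 0.949 -0.891 2.727
vertex 1.146 -1.577 2.418
vertex 0.476 -1.503 2.806
endloop
endfacet
facet normal -0.190 0.690 0.699
outer loop
vertex 1.343 -0.804 3.392
vertex 0.598 -1.025 3.408
vertex 1.114 -1.363 3.882
endloop
endfacet
facet normal -0.986 0.049 0.161
outer loop
vertex 0.598 -1.025 3.408
vertex 0.476 -1.503 2.806
vertex 0.578 -1.795 3.52
endloop
endfacet
facet normal -0.483 -0.457 -0.747
outer loop
vertex 0.476 -1.503 2.806
vertex 1.146 -1.577 2.418
vertex 0.917 -2.136 2.908
endloop
endfacet
facet normal 0.624 -0.128 -0.771
outer loop
vertex 1.146 -1.577 2.418
vertex 1.682 -1.145 2.78
vertex 1.662 -1.915 2.892
endloop
endfacet
facet normal 0.805 0.581 0.122
outer loop
vertex 1.682 -1.145 2.78
vertex 1.343 -0.804 3.392
vertex 1.784 -1.437 3.494
endloop
endfacet
facet normal -0.219 -0.452 0.864
outer loop
vertex 1.311 -2.049 3.573
vertex 1.114 -1.363 3.882
vertex 0.578 -1.795 3.52
endloop
endfacet
facet normal -0.331 -0.890 0.313
outer loop
vertex 1.311 -2.049 3.573
vertex 0.578 -1.795 3.52
vertex 0.917 -2.136 2.908
endloop
endfacet
facet normal 0.283 -0.958 -0.043
outer loop
vertex 1.311 -2.049 3.573
vertex 0.917 -2.136 2.908
vertex 1.662 -1.915 2.892
endloop
endfacet
facet normal 0.775 -0.562 0.289
outer loop
vertex 1.311 -2.049 3.573
vertex 1.662 -1.915 2.892
vertex 1.784 -1.437 3.494
endloop
endfacet
facet normal 0.465 -0.249 0.850
outer loop
vertex 1.311 -2.049 3.573
vertex 1.784 -1.437 3.494
vertex 1.114 -1.363 3.882
endloop
endfacet
facet normal -0.624 0.128 0.771
outer loop
vertex 0.578 -1.795 3.52
vertex 1.114 -1.363 3.882
vertex 0.598 -1.025 3.408
endloop
endfacet
facet normal -0.805 -0.581 -0.122
outer loop
vertex 0.917 -2.136 2.908
vertex 0.578 -1.795 3.52
vertex 0.476 -1.503 2.806
endloop
endfacet
facet normal 0.190 -0.690 -0.699
outer loop
vertex 1.662 -1.915 2.892
vertex 0.917 -2.136 2.908
vertex 1.146 -1.577 2.418
endloop
endfacet
facet normal 0.986 -0.049 -0.161
outer loop
vertex 1.784 -1.437 3.494
vertex 1.662 -1.915 2.892
vertex 1.682 -1.145 2.78
endloop
endfacet
facet normal 0.483 0.457 0.747
outer loop
vertex 1.114 -1.363 3.882
vertex 1.784 -1.437 3.494
vertex 1.343 -0.804 3.392
endloop
endfacet

endsolid


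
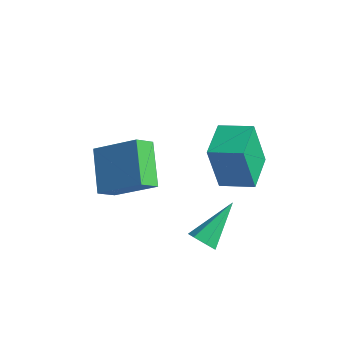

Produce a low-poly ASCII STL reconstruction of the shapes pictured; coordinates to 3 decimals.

solid 
facet normal -0.611 0.575 0.544
outer loop
vertex -4.158 0.943 1.323
vertex -2.549 1.574 2.461
vertex -4.007 1.709 0.683
endloop
endfacet
facet normal -0.777 -0.306 -0.550
outer loop
vertex -2.791 0.566 -0.401
vertex -4.158 0.943 1.323
vertex -4.007 1.709 0.683
endloop
endfacet
facet normal -0.611 0.575 0.544
outer loop
vertex -4.007 1.709 0.683
vertex -2.549 1.574 2.461
vertex -2.397 2.341 1.821
endloop
endfacet
facet normal 0.149 0.759 -0.633
outer loop
vertex -2.397 2.341 1.821
vertex -2.791 0.566 -0.401
vertex -4.007 1.709 0.683
endloop
endfacet
facet normal -0.150 -0.760 0.633
outer loop
vertex -4.158 0.943 1.323
vertex -1.333 0.431 1.377
vertex -2.549 1.574 2.461
endloop
endfacet
facet normal -0.778 -0.305 -0.550
outer loop
vertex -2.943 -0.201 0.239
vertex -4.158 0.943 1.323
vertex -2.791 0.566 -0.401
endloop
endfacet
facet normal -0.150 -0.759 0.633
outer loop
vertex -2.943 -0.201 0.239
vertex -1.333 0.431 1.377
vertex -4.158 0.943 1.323
endloop
endfacet
facet normal 0.777 0.305 0.550
outer loop
vertex -2.549 1.574 2.461
vertex -1.333 0.431 1.377
vertex -2.397 2.341 1.821
endloop
endfacet
facet normal 0.150 0.759 -0.633
outer loop
vertex -1.182 1.197 0.737
vertex -2.791 0.566 -0.401
vertex -2.397 2.341 1.821
endloop
endfacet
facet normal 0.778 0.306 0.549
outer loop
vertex -2.397 2.341 1.821
vertex -1.333 0.431 1.377
vertex -1.182 1.197 0.737
endloop
endfacet
facet normal 0.611 -0.575 -0.544
outer loop
vertex -1.182 1.197 0.737
vertex -2.943 -0.201 0.239
vertex -2.791 0.566 -0.401
endloop
endfacet
facet normal 0.611 -0.575 -0.544
outer loop
vertex -1.333 0.431 1.377
vertex -2.943 -0.201 0.239
vertex -1.182 1.197 0.737
endloop
endfacet
facet normal -0.888 -0.399 -0.228
outer loop
vertex 0.416 2.052 3.239
vertex -0.267 3.542 3.29
vertex 0.813 2.302 1.253
endloop
endfacet
facet normal 0.417 -0.908 -0.031
outer loop
vertex 2.047 2.858 1.57
vertex 0.416 2.052 3.239
vertex 0.813 2.302 1.253
endloop
endfacet
facet normal -0.888 -0.399 -0.228
outer loop
vertex 0.813 2.302 1.253
vertex -0.267 3.542 3.29
vertex 0.13 3.792 1.304
endloop
endfacet
facet normal 0.195 0.123 -0.973
outer loop
vertex 0.13 3.792 1.304
vertex 2.047 2.858 1.57
vertex 0.813 2.302 1.253
endloop
endfacet
facet normal -0.195 -0.123 0.973
outer loop
vertex 0.416 2.052 3.239
vertex 0.967 4.098 3.607
vertex -0.267 3.542 3.29
endloop
endfacet
facet normal 0.417 -0.908 -0.031
outer loop
vertex 1.65 2.608 3.556
vertex 0.416 2.052 3.239
vertex 2.047 2.858 1.57
endloop
endfacet
facet normal -0.195 -0.123 0.973
outer loop
vertex 1.65 2.608 3.556
vertex 0.967 4.098 3.607
vertex 0.416 2.052 3.239
endloop
endfacet
facet normal -0.417 0.908 0.031
outer loop
vertex -0.267 3.542 3.29
vertex 0.967 4.098 3.607
vertex 0.13 3.792 1.304
endloop
endfacet
facet normal 0.195 0.123 -0.973
outer loop
vertex 1.364 4.348 1.621
vertex 2.047 2.858 1.57
vertex 0.13 3.792 1.304
endloop
endfacet
facet normal -0.417 0.908 0.031
outer loop
vertex 0.13 3.792 1.304
vertex 0.967 4.098 3.607
vertex 1.364 4.348 1.621
endloop
endfacet
facet normal 0.888 0.399 0.228
outer loop
vertex 1.364 4.348 1.621
vertex 1.65 2.608 3.556
vertex 2.047 2.858 1.57
endloop
endfacet
facet normal 0.888 0.399 0.228
outer loop
vertex 0.967 4.098 3.607
vertex 1.65 2.608 3.556
vertex 1.364 4.348 1.621
endloop
endfacet
facet normal -0.033 -0.827 -0.561
outer loop
vertex 1.817 0.853 -0.816
vertex 1.437 0.588 -0.403
vertex 1.292 0.93 -0.899
endloop
endfacet
facet normal 0.209 0.744 -0.634
outer loop
vertex 1.817 0.853 -0.816
vertex 1.292 0.93 -0.899
vertex 1.503 2.252 0.723
endloop
endfacet
facet normal -0.033 -0.827 -0.561
outer loop
vertex 1.292 0.93 -0.899
vertex 1.437 0.588 -0.403
vertex 0.876 0.75 -0.609
endloop
endfacet
facet normal -0.602 0.656 -0.456
outer loop
vertex 1.292 0.93 -0.899
vertex 0.876 0.75 -0.609
vertex 1.503 2.252 0.723
endloop
endfacet
facet normal -0.033 -0.827 -0.561
outer loop
vertex 0.876 0.75 -0.609
vertex 1.437 0.588 -0.403
vertex 0.883 0.448 -0.164
endloop
endfacet
facet normal -0.954 0.240 0.178
outer loop
vertex 0.876 0.75 -0.609
vertex 0.883 0.448 -0.164
vertex 1.503 2.252 0.723
endloop
endfacet
facet normal -0.032 -0.828 -0.560
outer loop
vertex 0.883 0.448 -0.164
vertex 1.437 0.588 -0.403
vertex 1.308 0.252 0.101
endloop
endfacet
facet normal -0.581 -0.190 0.792
outer loop
vertex 0.883 0.448 -0.164
vertex 1.308 0.252 0.101
vertex 1.503 2.252 0.723
endloop
endfacet
facet normal -0.032 -0.828 -0.560
outer loop
vertex 1.308 0.252 0.101
vertex 1.437 0.588 -0.403
vertex 1.83 0.309 -0.013
endloop
endfacet
facet normal 0.235 -0.309 0.921
outer loop
vertex 1.308 0.252 0.101
vertex 1.83 0.309 -0.013
vertex 1.503 2.252 0.723
endloop
endfacet
facet normal -0.032 -0.828 -0.560
outer loop
vertex 1.83 0.309 -0.013
vertex 1.437 0.588 -0.403
vertex 2.057 0.576 -0.421
endloop
endfacet
facet normal 0.882 -0.030 0.471
outer loop
vertex 1.83 0.309 -0.013
vertex 2.057 0.576 -0.421
vertex 1.503 2.252 0.723
endloop
endfacet
facet normal -0.032 -0.827 -0.561
outer loop
vertex 2.057 0.576 -0.421
vertex 1.437 0.588 -0.403
vertex 1.817 0.853 -0.816
endloop
endfacet
facet normal 0.871 0.439 -0.221
outer loop
vertex 2.057 0.576 -0.421
vertex 1.817 0.853 -0.816
vertex 1.503 2.252 0.723
endloop
endfacet

endsolid


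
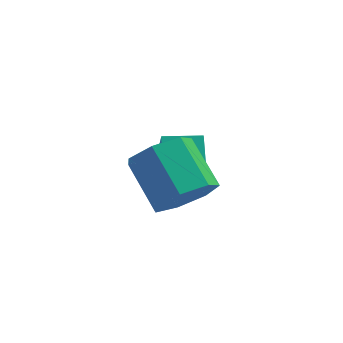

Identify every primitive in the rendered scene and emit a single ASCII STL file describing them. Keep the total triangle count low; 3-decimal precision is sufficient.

solid 
facet normal -0.987 -0.154 0.040
outer loop
vertex -2.362 -2.459 0.444
vertex -2.526 -1.211 1.184
vertex -2.48 -1.938 -0.46
endloop
endfacet
facet normal 0.112 -0.854 -0.507
outer loop
vertex -1.394 -1.769 -0.504
vertex -2.362 -2.459 0.444
vertex -2.48 -1.938 -0.46
endloop
endfacet
facet normal -0.987 -0.154 0.040
outer loop
vertex -2.48 -1.938 -0.46
vertex -2.526 -1.211 1.184
vertex -2.644 -0.69 0.28
endloop
endfacet
facet normal -0.112 0.496 -0.861
outer loop
vertex -2.644 -0.69 0.28
vertex -1.394 -1.769 -0.504
vertex -2.48 -1.938 -0.46
endloop
endfacet
facet normal 0.112 -0.496 0.861
outer loop
vertex -2.362 -2.459 0.444
vertex -1.44 -1.042 1.14
vertex -2.526 -1.211 1.184
endloop
endfacet
facet normal 0.112 -0.854 -0.507
outer loop
vertex -1.276 -2.29 0.4
vertex -2.362 -2.459 0.444
vertex -1.394 -1.769 -0.504
endloop
endfacet
facet normal 0.112 -0.496 0.861
outer loop
vertex -1.276 -2.29 0.4
vertex -1.44 -1.042 1.14
vertex -2.362 -2.459 0.444
endloop
endfacet
facet normal -0.112 0.854 0.507
outer loop
vertex -2.526 -1.211 1.184
vertex -1.44 -1.042 1.14
vertex -2.644 -0.69 0.28
endloop
endfacet
facet normal -0.112 0.496 -0.861
outer loop
vertex -1.558 -0.521 0.236
vertex -1.394 -1.769 -0.504
vertex -2.644 -0.69 0.28
endloop
endfacet
facet normal -0.112 0.854 0.507
outer loop
vertex -2.644 -0.69 0.28
vertex -1.44 -1.042 1.14
vertex -1.558 -0.521 0.236
endloop
endfacet
facet normal 0.987 0.154 -0.040
outer loop
vertex -1.558 -0.521 0.236
vertex -1.276 -2.29 0.4
vertex -1.394 -1.769 -0.504
endloop
endfacet
facet normal 0.987 0.154 -0.040
outer loop
vertex -1.44 -1.042 1.14
vertex -1.276 -2.29 0.4
vertex -1.558 -0.521 0.236
endloop
endfacet
facet normal 0.477 -0.685 -0.551
outer loop
vertex -0.892 -3.755 1.432
vertex -1.689 -4.138 1.218
vertex -1.242 -3.476 0.782
endloop
endfacet
facet normal 0.759 0.637 -0.135
outer loop
vertex -0.892 -3.755 1.432
vertex -1.242 -3.476 0.782
vertex -1.653 -2.66 2.315
endloop
endfacet
facet normal 0.759 0.637 -0.136
outer loop
vertex -1.653 -2.66 2.315
vertex -1.242 -3.476 0.782
vertex -2.004 -2.38 1.665
endloop
endfacet
facet normal -0.475 0.685 0.552
outer loop
vertex -1.653 -2.66 2.315
vertex -2.004 -2.38 1.665
vertex -2.451 -3.042 2.102
endloop
endfacet
facet normal 0.475 -0.685 -0.553
outer loop
vertex -1.242 -3.476 0.782
vertex -1.689 -4.138 1.218
vertex -1.93 -3.694 0.461
endloop
endfacet
facet normal 0.126 0.674 -0.728
outer loop
vertex -1.242 -3.476 0.782
vertex -1.93 -3.694 0.461
vertex -2.004 -2.38 1.665
endloop
endfacet
facet normal 0.125 0.674 -0.728
outer loop
vertex -2.004 -2.38 1.665
vertex -1.93 -3.694 0.461
vertex -2.691 -2.599 1.344
endloop
endfacet
facet normal -0.476 0.685 0.551
outer loop
vertex -2.004 -2.38 1.665
vertex -2.691 -2.599 1.344
vertex -2.451 -3.042 2.102
endloop
endfacet
facet normal 0.476 -0.684 -0.553
outer loop
vertex -1.93 -3.694 0.461
vertex -1.689 -4.138 1.218
vertex -2.436 -4.247 0.71
endloop
endfacet
facet normal -0.602 0.204 -0.772
outer loop
vertex -1.93 -3.694 0.461
vertex -2.436 -4.247 0.71
vertex -2.691 -2.599 1.344
endloop
endfacet
facet normal -0.602 0.204 -0.772
outer loop
vertex -2.691 -2.599 1.344
vertex -2.436 -4.247 0.71
vertex -3.198 -3.152 1.593
endloop
endfacet
facet normal -0.476 0.685 0.551
outer loop
vertex -2.691 -2.599 1.344
vertex -3.198 -3.152 1.593
vertex -2.451 -3.042 2.102
endloop
endfacet
facet normal 0.475 -0.685 -0.552
outer loop
vertex -2.436 -4.247 0.71
vertex -1.689 -4.138 1.218
vertex -2.38 -4.717 1.342
endloop
endfacet
facet normal -0.876 -0.420 -0.235
outer loop
vertex -2.436 -4.247 0.71
vertex -2.38 -4.717 1.342
vertex -3.198 -3.152 1.593
endloop
endfacet
facet normal -0.877 -0.421 -0.234
outer loop
vertex -3.198 -3.152 1.593
vertex -2.38 -4.717 1.342
vertex -3.141 -3.622 2.225
endloop
endfacet
facet normal -0.477 0.684 0.552
outer loop
vertex -3.198 -3.152 1.593
vertex -3.141 -3.622 2.225
vertex -2.451 -3.042 2.102
endloop
endfacet
facet normal 0.475 -0.686 -0.551
outer loop
vertex -2.38 -4.717 1.342
vertex -1.689 -4.138 1.218
vertex -1.804 -4.751 1.881
endloop
endfacet
facet normal -0.491 -0.728 0.479
outer loop
vertex -2.38 -4.717 1.342
vertex -1.804 -4.751 1.881
vertex -3.141 -3.622 2.225
endloop
endfacet
facet normal -0.491 -0.728 0.479
outer loop
vertex -3.141 -3.622 2.225
vertex -1.804 -4.751 1.881
vertex -2.565 -3.656 2.764
endloop
endfacet
facet normal -0.476 0.684 0.552
outer loop
vertex -3.141 -3.622 2.225
vertex -2.565 -3.656 2.764
vertex -2.451 -3.042 2.102
endloop
endfacet
facet normal 0.476 -0.685 -0.551
outer loop
vertex -1.804 -4.751 1.881
vertex -1.689 -4.138 1.218
vertex -1.141 -4.323 1.921
endloop
endfacet
facet normal 0.264 -0.487 0.832
outer loop
vertex -1.804 -4.751 1.881
vertex -1.141 -4.323 1.921
vertex -2.565 -3.656 2.764
endloop
endfacet
facet normal 0.265 -0.487 0.832
outer loop
vertex -2.565 -3.656 2.764
vertex -1.141 -4.323 1.921
vertex -1.903 -3.228 2.804
endloop
endfacet
facet normal -0.476 0.684 0.553
outer loop
vertex -2.565 -3.656 2.764
vertex -1.903 -3.228 2.804
vertex -2.451 -3.042 2.102
endloop
endfacet
facet normal 0.477 -0.684 -0.552
outer loop
vertex -1.141 -4.323 1.921
vertex -1.689 -4.138 1.218
vertex -0.892 -3.755 1.432
endloop
endfacet
facet normal 0.821 0.121 0.558
outer loop
vertex -1.141 -4.323 1.921
vertex -0.892 -3.755 1.432
vertex -1.903 -3.228 2.804
endloop
endfacet
facet normal 0.821 0.120 0.559
outer loop
vertex -1.903 -3.228 2.804
vertex -0.892 -3.755 1.432
vertex -1.653 -2.66 2.315
endloop
endfacet
facet normal -0.475 0.685 0.552
outer loop
vertex -1.903 -3.228 2.804
vertex -1.653 -2.66 2.315
vertex -2.451 -3.042 2.102
endloop
endfacet

endsolid


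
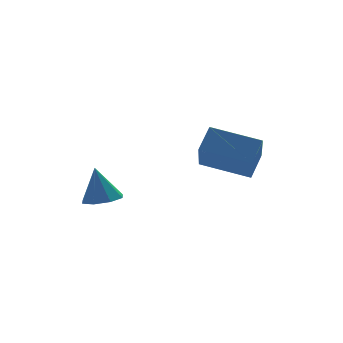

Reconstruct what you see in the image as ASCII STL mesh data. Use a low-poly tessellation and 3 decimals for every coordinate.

solid 
facet normal -0.547 -0.444 -0.710
outer loop
vertex 3.474 -4.315 -0.849
vertex 1.887 -3.15 -0.354
vertex 4.081 -2.918 -2.191
endloop
endfacet
facet normal 0.781 -0.574 -0.244
outer loop
vertex 4.733 -2.39 -1.346
vertex 3.474 -4.315 -0.849
vertex 4.081 -2.918 -2.191
endloop
endfacet
facet normal -0.547 -0.443 -0.710
outer loop
vertex 4.081 -2.918 -2.191
vertex 1.887 -3.15 -0.354
vertex 2.494 -1.753 -1.695
endloop
endfacet
facet normal 0.299 0.688 -0.661
outer loop
vertex 2.494 -1.753 -1.695
vertex 4.733 -2.39 -1.346
vertex 4.081 -2.918 -2.191
endloop
endfacet
facet normal -0.299 -0.688 0.661
outer loop
vertex 3.474 -4.315 -0.849
vertex 2.539 -2.622 0.491
vertex 1.887 -3.15 -0.354
endloop
endfacet
facet normal 0.781 -0.574 -0.244
outer loop
vertex 4.126 -3.787 -0.005
vertex 3.474 -4.315 -0.849
vertex 4.733 -2.39 -1.346
endloop
endfacet
facet normal -0.299 -0.688 0.661
outer loop
vertex 4.126 -3.787 -0.005
vertex 2.539 -2.622 0.491
vertex 3.474 -4.315 -0.849
endloop
endfacet
facet normal -0.782 0.574 0.244
outer loop
vertex 1.887 -3.15 -0.354
vertex 2.539 -2.622 0.491
vertex 2.494 -1.753 -1.695
endloop
endfacet
facet normal 0.299 0.688 -0.661
outer loop
vertex 3.146 -1.225 -0.851
vertex 4.733 -2.39 -1.346
vertex 2.494 -1.753 -1.695
endloop
endfacet
facet normal -0.781 0.574 0.244
outer loop
vertex 2.494 -1.753 -1.695
vertex 2.539 -2.622 0.491
vertex 3.146 -1.225 -0.851
endloop
endfacet
facet normal 0.547 0.444 0.710
outer loop
vertex 3.146 -1.225 -0.851
vertex 4.126 -3.787 -0.005
vertex 4.733 -2.39 -1.346
endloop
endfacet
facet normal 0.547 0.444 0.710
outer loop
vertex 2.539 -2.622 0.491
vertex 4.126 -3.787 -0.005
vertex 3.146 -1.225 -0.851
endloop
endfacet
facet normal 0.114 -0.202 -0.973
outer loop
vertex 0.546 1.122 -4.099
vertex -0.288 1.078 -4.188
vertex 0.284 1.69 -4.248
endloop
endfacet
facet normal 0.765 0.469 0.441
outer loop
vertex 0.546 1.122 -4.099
vertex 0.284 1.69 -4.248
vertex -0.472 1.402 -2.632
endloop
endfacet
facet normal 0.115 -0.202 -0.973
outer loop
vertex 0.284 1.69 -4.248
vertex -0.288 1.078 -4.188
vertex -0.314 1.899 -4.362
endloop
endfacet
facet normal 0.266 0.920 0.289
outer loop
vertex 0.284 1.69 -4.248
vertex -0.314 1.899 -4.362
vertex -0.472 1.402 -2.632
endloop
endfacet
facet normal 0.115 -0.202 -0.973
outer loop
vertex -0.314 1.899 -4.362
vertex -0.288 1.078 -4.188
vertex -0.896 1.627 -4.374
endloop
endfacet
facet normal -0.417 0.883 0.216
outer loop
vertex -0.314 1.899 -4.362
vertex -0.896 1.627 -4.374
vertex -0.472 1.402 -2.632
endloop
endfacet
facet normal 0.114 -0.203 -0.973
outer loop
vertex -0.896 1.627 -4.374
vertex -0.288 1.078 -4.188
vertex -1.123 1.034 -4.277
endloop
endfacet
facet normal -0.885 0.382 0.265
outer loop
vertex -0.896 1.627 -4.374
vertex -1.123 1.034 -4.277
vertex -0.472 1.402 -2.632
endloop
endfacet
facet normal 0.114 -0.202 -0.973
outer loop
vertex -1.123 1.034 -4.277
vertex -0.288 1.078 -4.188
vertex -0.861 0.466 -4.128
endloop
endfacet
facet normal -0.865 -0.292 0.408
outer loop
vertex -1.123 1.034 -4.277
vertex -0.861 0.466 -4.128
vertex -0.472 1.402 -2.632
endloop
endfacet
facet normal 0.114 -0.202 -0.973
outer loop
vertex -0.861 0.466 -4.128
vertex -0.288 1.078 -4.188
vertex -0.263 0.256 -4.014
endloop
endfacet
facet normal -0.368 -0.742 0.560
outer loop
vertex -0.861 0.466 -4.128
vertex -0.263 0.256 -4.014
vertex -0.472 1.402 -2.632
endloop
endfacet
facet normal 0.115 -0.202 -0.973
outer loop
vertex -0.263 0.256 -4.014
vertex -0.288 1.078 -4.188
vertex 0.319 0.528 -4.002
endloop
endfacet
facet normal 0.317 -0.706 0.633
outer loop
vertex -0.263 0.256 -4.014
vertex 0.319 0.528 -4.002
vertex -0.472 1.402 -2.632
endloop
endfacet
facet normal 0.114 -0.203 -0.973
outer loop
vertex 0.319 0.528 -4.002
vertex -0.288 1.078 -4.188
vertex 0.546 1.122 -4.099
endloop
endfacet
facet normal 0.785 -0.205 0.584
outer loop
vertex 0.319 0.528 -4.002
vertex 0.546 1.122 -4.099
vertex -0.472 1.402 -2.632
endloop
endfacet

endsolid


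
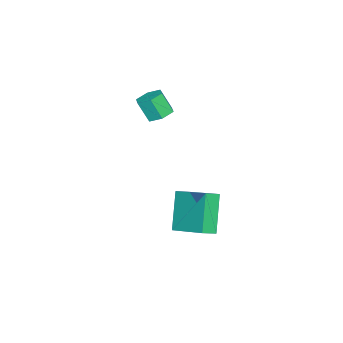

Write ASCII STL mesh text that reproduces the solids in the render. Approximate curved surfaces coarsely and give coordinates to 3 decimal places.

solid 
facet normal -0.577 -0.163 0.801
outer loop
vertex 0.14 2.294 -2.543
vertex -0.471 2.711 -2.898
vertex -0.54 0.586 -3.381
endloop
endfacet
facet normal 0.744 -0.509 0.433
outer loop
vertex 0.671 0.929 -5.062
vertex 0.14 2.294 -2.543
vertex -0.54 0.586 -3.381
endloop
endfacet
facet normal -0.577 -0.163 0.801
outer loop
vertex -0.54 0.586 -3.381
vertex -0.471 2.711 -2.898
vertex -1.151 1.003 -3.736
endloop
endfacet
facet normal -0.336 -0.846 -0.415
outer loop
vertex -1.151 1.003 -3.736
vertex 0.671 0.929 -5.062
vertex -0.54 0.586 -3.381
endloop
endfacet
facet normal 0.336 0.846 0.415
outer loop
vertex 0.14 2.294 -2.543
vertex 0.74 3.054 -4.579
vertex -0.471 2.711 -2.898
endloop
endfacet
facet normal 0.744 -0.509 0.433
outer loop
vertex 1.351 2.637 -4.224
vertex 0.14 2.294 -2.543
vertex 0.671 0.929 -5.062
endloop
endfacet
facet normal 0.336 0.846 0.415
outer loop
vertex 1.351 2.637 -4.224
vertex 0.74 3.054 -4.579
vertex 0.14 2.294 -2.543
endloop
endfacet
facet normal -0.744 0.509 -0.433
outer loop
vertex -0.471 2.711 -2.898
vertex 0.74 3.054 -4.579
vertex -1.151 1.003 -3.736
endloop
endfacet
facet normal -0.336 -0.846 -0.415
outer loop
vertex 0.06 1.346 -5.417
vertex 0.671 0.929 -5.062
vertex -1.151 1.003 -3.736
endloop
endfacet
facet normal -0.744 0.509 -0.433
outer loop
vertex -1.151 1.003 -3.736
vertex 0.74 3.054 -4.579
vertex 0.06 1.346 -5.417
endloop
endfacet
facet normal 0.577 0.163 -0.801
outer loop
vertex 0.06 1.346 -5.417
vertex 1.351 2.637 -4.224
vertex 0.671 0.929 -5.062
endloop
endfacet
facet normal 0.577 0.163 -0.801
outer loop
vertex 0.74 3.054 -4.579
vertex 1.351 2.637 -4.224
vertex 0.06 1.346 -5.417
endloop
endfacet
facet normal 0.018 0.480 -0.877
outer loop
vertex -1.151 -0.931 0.455
vertex -1.769 -0.656 0.593
vertex -1.194 -0.327 0.785
endloop
endfacet
facet normal 0.998 0.046 0.046
outer loop
vertex -1.151 -0.931 0.455
vertex -1.194 -0.327 0.785
vertex -1.173 -1.499 1.489
endloop
endfacet
facet normal 0.998 0.046 0.046
outer loop
vertex -1.173 -1.499 1.489
vertex -1.194 -0.327 0.785
vertex -1.216 -0.894 1.82
endloop
endfacet
facet normal -0.018 -0.481 0.877
outer loop
vertex -1.173 -1.499 1.489
vertex -1.216 -0.894 1.82
vertex -1.791 -1.224 1.627
endloop
endfacet
facet normal 0.018 0.480 -0.877
outer loop
vertex -1.194 -0.327 0.785
vertex -1.769 -0.656 0.593
vertex -1.812 -0.052 0.923
endloop
endfacet
facet normal 0.445 0.781 0.437
outer loop
vertex -1.194 -0.327 0.785
vertex -1.812 -0.052 0.923
vertex -1.216 -0.894 1.82
endloop
endfacet
facet normal 0.445 0.781 0.437
outer loop
vertex -1.216 -0.894 1.82
vertex -1.812 -0.052 0.923
vertex -1.834 -0.619 1.958
endloop
endfacet
facet normal -0.018 -0.481 0.877
outer loop
vertex -1.216 -0.894 1.82
vertex -1.834 -0.619 1.958
vertex -1.791 -1.224 1.627
endloop
endfacet
facet normal 0.018 0.480 -0.877
outer loop
vertex -1.812 -0.052 0.923
vertex -1.769 -0.656 0.593
vertex -2.387 -0.381 0.731
endloop
endfacet
facet normal -0.552 0.736 0.392
outer loop
vertex -1.812 -0.052 0.923
vertex -2.387 -0.381 0.731
vertex -1.834 -0.619 1.958
endloop
endfacet
facet normal -0.553 0.735 0.392
outer loop
vertex -1.834 -0.619 1.958
vertex -2.387 -0.381 0.731
vertex -2.409 -0.949 1.765
endloop
endfacet
facet normal -0.018 -0.481 0.877
outer loop
vertex -1.834 -0.619 1.958
vertex -2.409 -0.949 1.765
vertex -1.791 -1.224 1.627
endloop
endfacet
facet normal 0.018 0.481 -0.877
outer loop
vertex -2.387 -0.381 0.731
vertex -1.769 -0.656 0.593
vertex -2.344 -0.986 0.4
endloop
endfacet
facet normal -0.998 -0.046 -0.046
outer loop
vertex -2.387 -0.381 0.731
vertex -2.344 -0.986 0.4
vertex -2.409 -0.949 1.765
endloop
endfacet
facet normal -0.998 -0.046 -0.046
outer loop
vertex -2.409 -0.949 1.765
vertex -2.344 -0.986 0.4
vertex -2.366 -1.553 1.435
endloop
endfacet
facet normal -0.018 -0.480 0.877
outer loop
vertex -2.409 -0.949 1.765
vertex -2.366 -1.553 1.435
vertex -1.791 -1.224 1.627
endloop
endfacet
facet normal 0.018 0.481 -0.877
outer loop
vertex -2.344 -0.986 0.4
vertex -1.769 -0.656 0.593
vertex -1.726 -1.261 0.262
endloop
endfacet
facet normal -0.445 -0.781 -0.437
outer loop
vertex -2.344 -0.986 0.4
vertex -1.726 -1.261 0.262
vertex -2.366 -1.553 1.435
endloop
endfacet
facet normal -0.445 -0.781 -0.437
outer loop
vertex -2.366 -1.553 1.435
vertex -1.726 -1.261 0.262
vertex -1.748 -1.828 1.297
endloop
endfacet
facet normal -0.018 -0.480 0.877
outer loop
vertex -2.366 -1.553 1.435
vertex -1.748 -1.828 1.297
vertex -1.791 -1.224 1.627
endloop
endfacet
facet normal 0.018 0.481 -0.877
outer loop
vertex -1.726 -1.261 0.262
vertex -1.769 -0.656 0.593
vertex -1.151 -0.931 0.455
endloop
endfacet
facet normal 0.553 -0.735 -0.391
outer loop
vertex -1.726 -1.261 0.262
vertex -1.151 -0.931 0.455
vertex -1.748 -1.828 1.297
endloop
endfacet
facet normal 0.552 -0.736 -0.392
outer loop
vertex -1.748 -1.828 1.297
vertex -1.151 -0.931 0.455
vertex -1.173 -1.499 1.489
endloop
endfacet
facet normal -0.018 -0.480 0.877
outer loop
vertex -1.748 -1.828 1.297
vertex -1.173 -1.499 1.489
vertex -1.791 -1.224 1.627
endloop
endfacet

endsolid


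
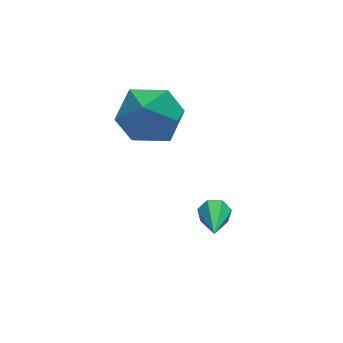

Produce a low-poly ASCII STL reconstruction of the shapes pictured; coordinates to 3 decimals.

solid 
facet normal 0.367 0.850 -0.378
outer loop
vertex 1.408 -2.399 -1.995
vertex 1.112 -2.47 -2.442
vertex 0.979 -2.21 -1.987
endloop
endfacet
facet normal 0.069 0.114 0.991
outer loop
vertex 1.408 -2.399 -1.995
vertex 0.979 -2.21 -1.987
vertex 0.428 -4.05 -1.738
endloop
endfacet
facet normal 0.367 0.850 -0.378
outer loop
vertex 0.979 -2.21 -1.987
vertex 1.112 -2.47 -2.442
vertex 0.65 -2.217 -2.322
endloop
endfacet
facet normal -0.685 0.295 0.666
outer loop
vertex 0.979 -2.21 -1.987
vertex 0.65 -2.217 -2.322
vertex 0.428 -4.05 -1.738
endloop
endfacet
facet normal 0.367 0.850 -0.378
outer loop
vertex 0.65 -2.217 -2.322
vertex 1.112 -2.47 -2.442
vertex 0.669 -2.414 -2.746
endloop
endfacet
facet normal -0.992 0.092 -0.087
outer loop
vertex 0.65 -2.217 -2.322
vertex 0.669 -2.414 -2.746
vertex 0.428 -4.05 -1.738
endloop
endfacet
facet normal 0.366 0.851 -0.377
outer loop
vertex 0.669 -2.414 -2.746
vertex 1.112 -2.47 -2.442
vertex 1.022 -2.653 -2.942
endloop
endfacet
facet normal -0.622 -0.342 -0.704
outer loop
vertex 0.669 -2.414 -2.746
vertex 1.022 -2.653 -2.942
vertex 0.428 -4.05 -1.738
endloop
endfacet
facet normal 0.370 0.849 -0.377
outer loop
vertex 1.022 -2.653 -2.942
vertex 1.112 -2.47 -2.442
vertex 1.442 -2.755 -2.76
endloop
endfacet
facet normal 0.146 -0.681 -0.718
outer loop
vertex 1.022 -2.653 -2.942
vertex 1.442 -2.755 -2.76
vertex 0.428 -4.05 -1.738
endloop
endfacet
facet normal 0.367 0.849 -0.380
outer loop
vertex 1.442 -2.755 -2.76
vertex 1.112 -2.47 -2.442
vertex 1.614 -2.641 -2.339
endloop
endfacet
facet normal 0.734 -0.669 -0.119
outer loop
vertex 1.442 -2.755 -2.76
vertex 1.614 -2.641 -2.339
vertex 0.428 -4.05 -1.738
endloop
endfacet
facet normal 0.367 0.850 -0.378
outer loop
vertex 1.614 -2.641 -2.339
vertex 1.112 -2.47 -2.442
vertex 1.408 -2.399 -1.995
endloop
endfacet
facet normal 0.700 -0.316 0.641
outer loop
vertex 1.614 -2.641 -2.339
vertex 1.408 -2.399 -1.995
vertex 0.428 -4.05 -1.738
endloop
endfacet
facet normal -0.776 -0.530 0.341
outer loop
vertex -1.141 0.118 0.751
vertex -0.57 -0.907 0.458
vertex -0.418 -0.423 1.556
endloop
endfacet
facet normal -0.712 0.085 0.697
outer loop
vertex -1.141 0.118 0.751
vertex -0.418 -0.423 1.556
vertex -0.394 0.779 1.434
endloop
endfacet
facet normal -0.753 0.619 0.224
outer loop
vertex -1.141 0.118 0.751
vertex -0.394 0.779 1.434
vertex -0.53 1.039 0.26
endloop
endfacet
facet normal -0.842 0.333 -0.424
outer loop
vertex -1.141 0.118 0.751
vertex -0.53 1.039 0.26
vertex -0.639 -0.004 -0.343
endloop
endfacet
facet normal -0.857 -0.377 -0.351
outer loop
vertex -1.141 0.118 0.751
vertex -0.639 -0.004 -0.343
vertex -0.57 -0.907 0.458
endloop
endfacet
facet normal -0.063 0.102 0.993
outer loop
vertex -0.394 0.779 1.434
vertex -0.418 -0.423 1.556
vertex 0.639 0.164 1.563
endloop
endfacet
facet normal -0.168 -0.893 0.417
outer loop
vertex -0.418 -0.423 1.556
vertex -0.57 -0.907 0.458
vertex 0.53 -0.879 0.96
endloop
endfacet
facet normal -0.297 -0.646 -0.703
outer loop
vertex -0.57 -0.907 0.458
vertex -0.639 -0.004 -0.343
vertex 0.394 -0.619 -0.214
endloop
endfacet
facet normal -0.274 0.503 -0.820
outer loop
vertex -0.639 -0.004 -0.343
vertex -0.53 1.039 0.26
vertex 0.418 0.583 -0.336
endloop
endfacet
facet normal -0.129 0.965 0.229
outer loop
vertex -0.53 1.039 0.26
vertex -0.394 0.779 1.434
vertex 0.57 1.067 0.762
endloop
endfacet
facet normal 0.842 -0.333 0.424
outer loop
vertex 1.141 0.042 0.469
vertex 0.639 0.164 1.563
vertex 0.53 -0.879 0.96
endloop
endfacet
facet normal 0.753 -0.619 -0.224
outer loop
vertex 1.141 0.042 0.469
vertex 0.53 -0.879 0.96
vertex 0.394 -0.619 -0.214
endloop
endfacet
facet normal 0.712 -0.085 -0.697
outer loop
vertex 1.141 0.042 0.469
vertex 0.394 -0.619 -0.214
vertex 0.418 0.583 -0.336
endloop
endfacet
facet normal 0.776 0.530 -0.341
outer loop
vertex 1.141 0.042 0.469
vertex 0.418 0.583 -0.336
vertex 0.57 1.067 0.762
endloop
endfacet
facet normal 0.857 0.377 0.351
outer loop
vertex 1.141 0.042 0.469
vertex 0.57 1.067 0.762
vertex 0.639 0.164 1.563
endloop
endfacet
facet normal 0.274 -0.503 0.820
outer loop
vertex 0.53 -0.879 0.96
vertex 0.639 0.164 1.563
vertex -0.418 -0.423 1.556
endloop
endfacet
facet normal 0.129 -0.965 -0.229
outer loop
vertex 0.394 -0.619 -0.214
vertex 0.53 -0.879 0.96
vertex -0.57 -0.907 0.458
endloop
endfacet
facet normal 0.063 -0.102 -0.993
outer loop
vertex 0.418 0.583 -0.336
vertex 0.394 -0.619 -0.214
vertex -0.639 -0.004 -0.343
endloop
endfacet
facet normal 0.168 0.893 -0.417
outer loop
vertex 0.57 1.067 0.762
vertex 0.418 0.583 -0.336
vertex -0.53 1.039 0.26
endloop
endfacet
facet normal 0.297 0.646 0.703
outer loop
vertex 0.639 0.164 1.563
vertex 0.57 1.067 0.762
vertex -0.394 0.779 1.434
endloop
endfacet

endsolid


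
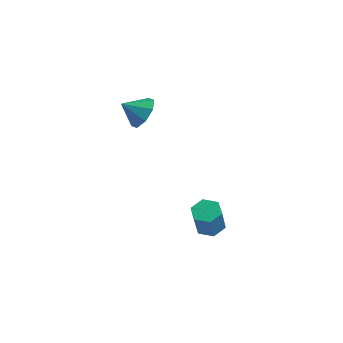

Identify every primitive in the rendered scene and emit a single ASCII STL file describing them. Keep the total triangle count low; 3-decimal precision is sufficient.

solid 
facet normal -0.084 0.349 -0.933
outer loop
vertex 3.751 -2.103 -2.73
vertex 3.278 -1.647 -2.517
vertex 3.947 -1.477 -2.514
endloop
endfacet
facet normal 0.955 -0.238 -0.176
outer loop
vertex 3.751 -2.103 -2.73
vertex 3.947 -1.477 -2.514
vertex 3.874 -2.608 -1.376
endloop
endfacet
facet normal 0.955 -0.239 -0.176
outer loop
vertex 3.874 -2.608 -1.376
vertex 3.947 -1.477 -2.514
vertex 4.07 -1.983 -1.161
endloop
endfacet
facet normal 0.086 -0.348 0.934
outer loop
vertex 3.874 -2.608 -1.376
vertex 4.07 -1.983 -1.161
vertex 3.402 -2.153 -1.163
endloop
endfacet
facet normal -0.085 0.349 -0.933
outer loop
vertex 3.947 -1.477 -2.514
vertex 3.278 -1.647 -2.517
vertex 3.474 -1.022 -2.301
endloop
endfacet
facet normal 0.723 0.666 0.183
outer loop
vertex 3.947 -1.477 -2.514
vertex 3.474 -1.022 -2.301
vertex 4.07 -1.983 -1.161
endloop
endfacet
facet normal 0.724 0.665 0.182
outer loop
vertex 4.07 -1.983 -1.161
vertex 3.474 -1.022 -2.301
vertex 3.598 -1.527 -0.948
endloop
endfacet
facet normal 0.086 -0.348 0.934
outer loop
vertex 4.07 -1.983 -1.161
vertex 3.598 -1.527 -0.948
vertex 3.402 -2.153 -1.163
endloop
endfacet
facet normal -0.085 0.349 -0.933
outer loop
vertex 3.474 -1.022 -2.301
vertex 3.278 -1.647 -2.517
vertex 2.806 -1.192 -2.304
endloop
endfacet
facet normal -0.232 0.904 0.359
outer loop
vertex 3.474 -1.022 -2.301
vertex 2.806 -1.192 -2.304
vertex 3.598 -1.527 -0.948
endloop
endfacet
facet normal -0.231 0.905 0.358
outer loop
vertex 3.598 -1.527 -0.948
vertex 2.806 -1.192 -2.304
vertex 2.929 -1.697 -0.95
endloop
endfacet
facet normal 0.086 -0.347 0.934
outer loop
vertex 3.598 -1.527 -0.948
vertex 2.929 -1.697 -0.95
vertex 3.402 -2.153 -1.163
endloop
endfacet
facet normal -0.086 0.348 -0.934
outer loop
vertex 2.806 -1.192 -2.304
vertex 3.278 -1.647 -2.517
vertex 2.61 -1.817 -2.519
endloop
endfacet
facet normal -0.955 0.239 0.176
outer loop
vertex 2.806 -1.192 -2.304
vertex 2.61 -1.817 -2.519
vertex 2.929 -1.697 -0.95
endloop
endfacet
facet normal -0.955 0.238 0.176
outer loop
vertex 2.929 -1.697 -0.95
vertex 2.61 -1.817 -2.519
vertex 2.733 -2.323 -1.166
endloop
endfacet
facet normal 0.084 -0.349 0.933
outer loop
vertex 2.929 -1.697 -0.95
vertex 2.733 -2.323 -1.166
vertex 3.402 -2.153 -1.163
endloop
endfacet
facet normal -0.086 0.348 -0.934
outer loop
vertex 2.61 -1.817 -2.519
vertex 3.278 -1.647 -2.517
vertex 3.082 -2.273 -2.732
endloop
endfacet
facet normal -0.725 -0.665 -0.183
outer loop
vertex 2.61 -1.817 -2.519
vertex 3.082 -2.273 -2.732
vertex 2.733 -2.323 -1.166
endloop
endfacet
facet normal -0.723 -0.666 -0.182
outer loop
vertex 2.733 -2.323 -1.166
vertex 3.082 -2.273 -2.732
vertex 3.206 -2.778 -1.379
endloop
endfacet
facet normal 0.085 -0.349 0.933
outer loop
vertex 2.733 -2.323 -1.166
vertex 3.206 -2.778 -1.379
vertex 3.402 -2.153 -1.163
endloop
endfacet
facet normal -0.086 0.347 -0.934
outer loop
vertex 3.082 -2.273 -2.732
vertex 3.278 -1.647 -2.517
vertex 3.751 -2.103 -2.73
endloop
endfacet
facet normal 0.231 -0.904 -0.359
outer loop
vertex 3.082 -2.273 -2.732
vertex 3.751 -2.103 -2.73
vertex 3.206 -2.778 -1.379
endloop
endfacet
facet normal 0.232 -0.904 -0.358
outer loop
vertex 3.206 -2.778 -1.379
vertex 3.751 -2.103 -2.73
vertex 3.874 -2.608 -1.376
endloop
endfacet
facet normal 0.085 -0.349 0.933
outer loop
vertex 3.206 -2.778 -1.379
vertex 3.874 -2.608 -1.376
vertex 3.402 -2.153 -1.163
endloop
endfacet
facet normal 0.652 0.498 -0.572
outer loop
vertex 0.401 -1.538 4.295
vertex 0.096 -1.939 3.598
vertex -0.095 -1.211 4.014
endloop
endfacet
facet normal -0.326 0.281 0.903
outer loop
vertex 0.401 -1.538 4.295
vertex -0.095 -1.211 4.014
vertex -0.616 -2.481 4.222
endloop
endfacet
facet normal 0.652 0.498 -0.572
outer loop
vertex -0.095 -1.211 4.014
vertex 0.096 -1.939 3.598
vertex -0.48 -1.31 3.489
endloop
endfacet
facet normal -0.774 0.398 0.492
outer loop
vertex -0.095 -1.211 4.014
vertex -0.48 -1.31 3.489
vertex -0.616 -2.481 4.222
endloop
endfacet
facet normal 0.652 0.498 -0.571
outer loop
vertex -0.48 -1.31 3.489
vertex 0.096 -1.939 3.598
vertex -0.527 -1.777 3.028
endloop
endfacet
facet normal -0.994 0.109 -0.010
outer loop
vertex -0.48 -1.31 3.489
vertex -0.527 -1.777 3.028
vertex -0.616 -2.481 4.222
endloop
endfacet
facet normal 0.652 0.497 -0.572
outer loop
vertex -0.527 -1.777 3.028
vertex 0.096 -1.939 3.598
vertex -0.209 -2.34 2.901
endloop
endfacet
facet normal -0.856 -0.414 -0.308
outer loop
vertex -0.527 -1.777 3.028
vertex -0.209 -2.34 2.901
vertex -0.616 -2.481 4.222
endloop
endfacet
facet normal 0.653 0.497 -0.572
outer loop
vertex -0.209 -2.34 2.901
vertex 0.096 -1.939 3.598
vertex 0.287 -2.668 3.183
endloop
endfacet
facet normal -0.443 -0.867 -0.229
outer loop
vertex -0.209 -2.34 2.901
vertex 0.287 -2.668 3.183
vertex -0.616 -2.481 4.222
endloop
endfacet
facet normal 0.653 0.497 -0.572
outer loop
vertex 0.287 -2.668 3.183
vertex 0.096 -1.939 3.598
vertex 0.671 -2.569 3.708
endloop
endfacet
facet normal 0.005 -0.983 0.182
outer loop
vertex 0.287 -2.668 3.183
vertex 0.671 -2.569 3.708
vertex -0.616 -2.481 4.222
endloop
endfacet
facet normal 0.653 0.496 -0.572
outer loop
vertex 0.671 -2.569 3.708
vertex 0.096 -1.939 3.598
vertex 0.719 -2.101 4.169
endloop
endfacet
facet normal 0.225 -0.695 0.683
outer loop
vertex 0.671 -2.569 3.708
vertex 0.719 -2.101 4.169
vertex -0.616 -2.481 4.222
endloop
endfacet
facet normal 0.653 0.497 -0.572
outer loop
vertex 0.719 -2.101 4.169
vertex 0.096 -1.939 3.598
vertex 0.401 -1.538 4.295
endloop
endfacet
facet normal 0.087 -0.170 0.982
outer loop
vertex 0.719 -2.101 4.169
vertex 0.401 -1.538 4.295
vertex -0.616 -2.481 4.222
endloop
endfacet

endsolid
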